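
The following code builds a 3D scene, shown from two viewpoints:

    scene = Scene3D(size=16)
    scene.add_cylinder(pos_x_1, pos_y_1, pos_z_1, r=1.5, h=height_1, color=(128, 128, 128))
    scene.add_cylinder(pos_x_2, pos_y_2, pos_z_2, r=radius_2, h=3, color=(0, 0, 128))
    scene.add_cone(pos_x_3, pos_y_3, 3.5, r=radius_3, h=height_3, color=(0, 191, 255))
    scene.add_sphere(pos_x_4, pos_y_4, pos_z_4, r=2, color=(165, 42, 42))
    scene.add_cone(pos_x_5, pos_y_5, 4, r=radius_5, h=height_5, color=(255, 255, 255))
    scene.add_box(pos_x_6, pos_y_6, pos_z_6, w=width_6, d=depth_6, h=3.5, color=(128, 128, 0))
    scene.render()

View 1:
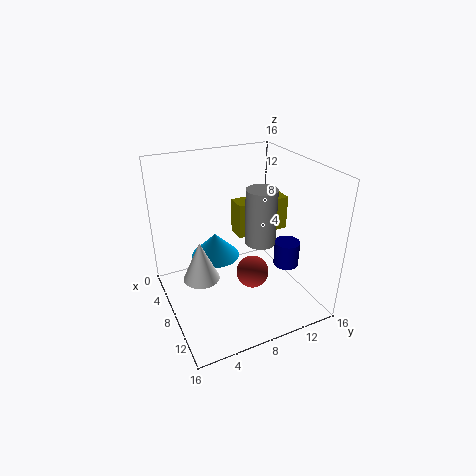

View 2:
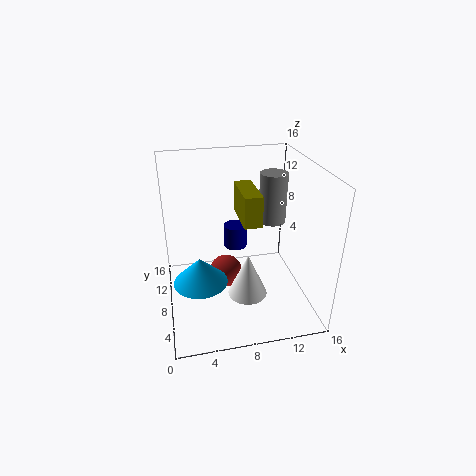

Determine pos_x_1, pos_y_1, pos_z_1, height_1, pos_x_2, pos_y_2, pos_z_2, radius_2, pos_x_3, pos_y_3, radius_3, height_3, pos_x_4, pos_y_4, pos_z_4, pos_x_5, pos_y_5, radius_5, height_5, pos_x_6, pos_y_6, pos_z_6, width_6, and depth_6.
pos_x_1 = 12, pos_y_1 = 8.5, pos_z_1 = 9.5, height_1 = 5.5, pos_x_2 = 9, pos_y_2 = 14, pos_z_2 = 3.5, radius_2 = 1.5, pos_x_3 = 3.5, pos_y_3 = 7, radius_3 = 3, height_3 = 3, pos_x_4 = 7, pos_y_4 = 10.5, pos_z_4 = 2, pos_x_5 = 8, pos_y_5 = 3.5, radius_5 = 2, height_5 = 4.5, pos_x_6 = 8.5, pos_y_6 = 7, pos_z_6 = 9.5, width_6 = 2, depth_6 = 5.5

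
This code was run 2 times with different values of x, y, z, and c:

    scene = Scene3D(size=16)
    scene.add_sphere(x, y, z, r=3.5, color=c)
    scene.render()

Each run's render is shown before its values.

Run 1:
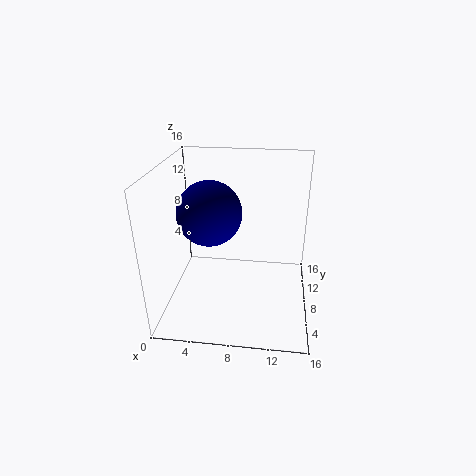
x = 5
y = 7.5
z = 11
c = 'navy'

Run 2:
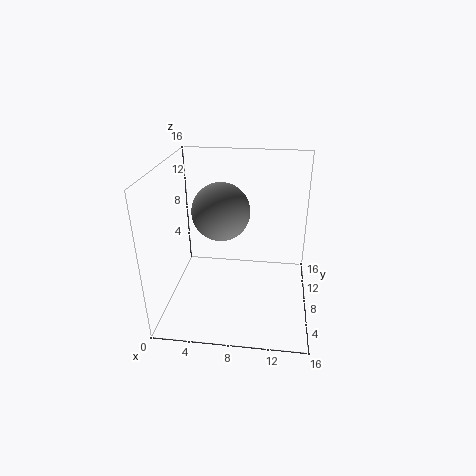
x = 5.5
y = 11.5
z = 9.5
c = 'gray'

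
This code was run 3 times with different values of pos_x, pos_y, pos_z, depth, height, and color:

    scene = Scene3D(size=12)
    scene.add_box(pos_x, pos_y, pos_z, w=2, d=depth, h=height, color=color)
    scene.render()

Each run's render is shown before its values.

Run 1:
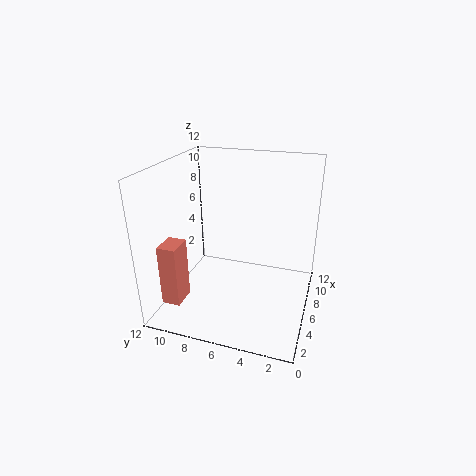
pos_x = 1.5; pos_y = 9.5; pos_z = 1.5; depth = 1.5; height = 5; color = 'salmon'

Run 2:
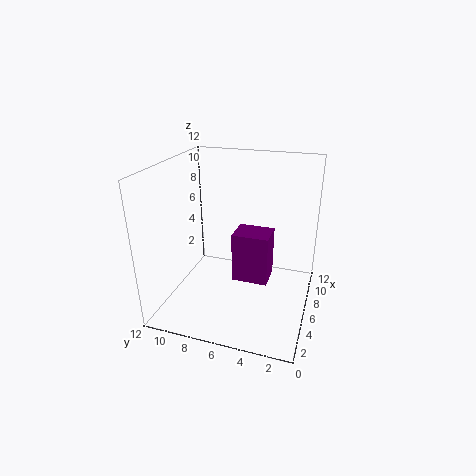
pos_x = 1.5; pos_y = 2.5; pos_z = 5; depth = 2.5; height = 3.5; color = 'purple'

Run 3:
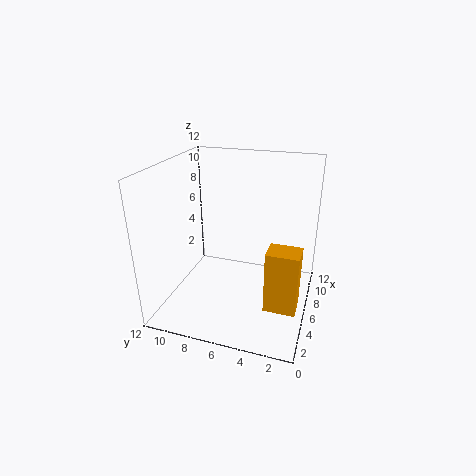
pos_x = 3; pos_y = 0.5; pos_z = 1.5; depth = 2.5; height = 5; color = 'orange'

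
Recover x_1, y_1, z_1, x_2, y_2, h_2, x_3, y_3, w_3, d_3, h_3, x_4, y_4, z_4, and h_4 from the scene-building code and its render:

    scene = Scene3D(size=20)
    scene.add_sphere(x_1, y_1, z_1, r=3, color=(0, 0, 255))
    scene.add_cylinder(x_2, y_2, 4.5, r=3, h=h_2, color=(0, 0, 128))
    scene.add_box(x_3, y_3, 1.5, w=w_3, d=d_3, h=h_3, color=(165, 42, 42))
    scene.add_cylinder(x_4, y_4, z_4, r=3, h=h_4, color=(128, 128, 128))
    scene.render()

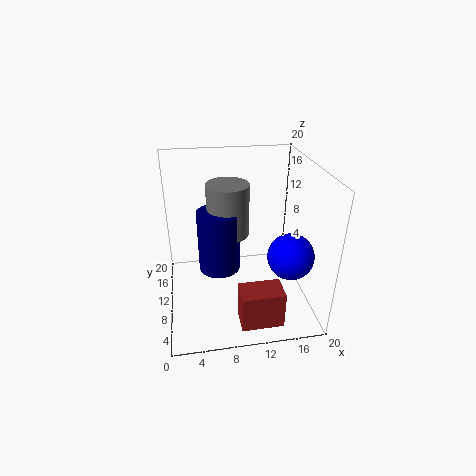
x_1 = 16; y_1 = 5; z_1 = 9.5; x_2 = 7.5; y_2 = 11.5; h_2 = 9; x_3 = 9; y_3 = 1; w_3 = 5.5; d_3 = 3.5; h_3 = 5; x_4 = 9; y_4 = 12.5; z_4 = 9.5; h_4 = 7.5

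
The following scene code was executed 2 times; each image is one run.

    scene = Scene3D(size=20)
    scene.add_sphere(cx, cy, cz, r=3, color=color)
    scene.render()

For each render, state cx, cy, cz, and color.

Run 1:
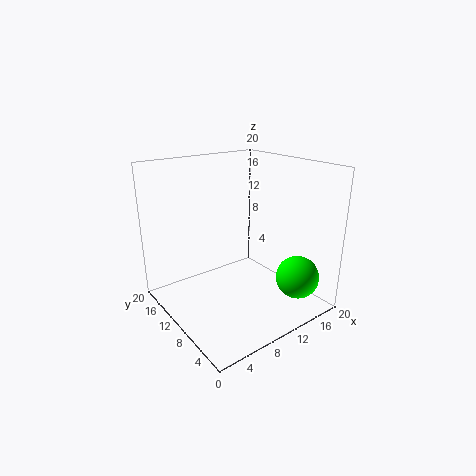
cx = 16, cy = 4, cz = 4.5, color = 'lime'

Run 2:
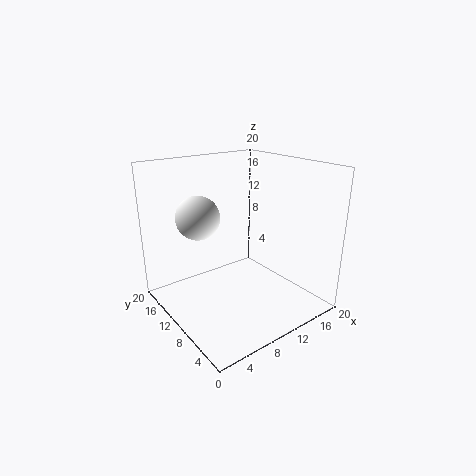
cx = 5.5, cy = 13, cz = 13, color = 'white'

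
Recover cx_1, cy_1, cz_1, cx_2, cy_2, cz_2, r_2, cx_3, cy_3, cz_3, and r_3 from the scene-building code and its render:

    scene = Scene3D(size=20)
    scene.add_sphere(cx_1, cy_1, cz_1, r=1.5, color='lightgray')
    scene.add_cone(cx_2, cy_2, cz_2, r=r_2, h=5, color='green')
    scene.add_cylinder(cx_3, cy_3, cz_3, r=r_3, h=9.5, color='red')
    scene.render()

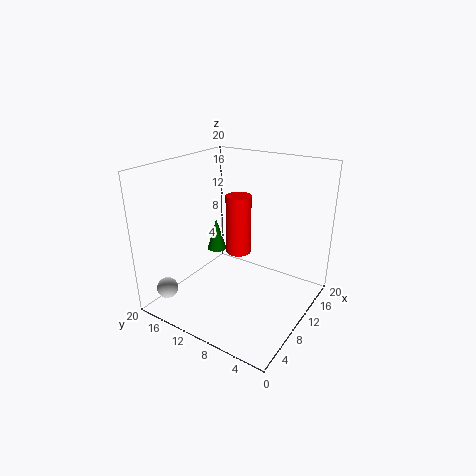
cx_1 = 3.5, cy_1 = 18, cz_1 = 2.5, cx_2 = 13, cy_2 = 16, cz_2 = 5.5, r_2 = 1.5, cx_3 = 15.5, cy_3 = 13.5, cz_3 = 4.5, r_3 = 2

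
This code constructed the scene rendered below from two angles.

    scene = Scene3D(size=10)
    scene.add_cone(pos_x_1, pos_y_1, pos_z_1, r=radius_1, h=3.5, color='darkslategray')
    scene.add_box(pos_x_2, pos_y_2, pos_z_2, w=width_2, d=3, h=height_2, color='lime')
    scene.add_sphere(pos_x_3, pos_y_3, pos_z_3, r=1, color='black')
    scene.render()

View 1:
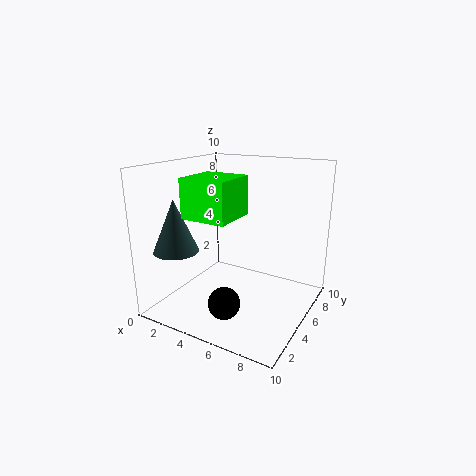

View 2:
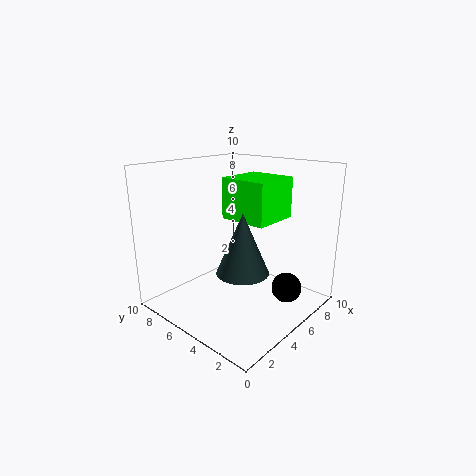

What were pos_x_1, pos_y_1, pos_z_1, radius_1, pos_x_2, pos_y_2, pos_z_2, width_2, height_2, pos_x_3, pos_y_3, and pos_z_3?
pos_x_1 = 2; pos_y_1 = 2; pos_z_1 = 4.5; radius_1 = 1.5; pos_x_2 = 3; pos_y_2 = 1.5; pos_z_2 = 7; width_2 = 3; height_2 = 2.5; pos_x_3 = 6; pos_y_3 = 1.5; pos_z_3 = 2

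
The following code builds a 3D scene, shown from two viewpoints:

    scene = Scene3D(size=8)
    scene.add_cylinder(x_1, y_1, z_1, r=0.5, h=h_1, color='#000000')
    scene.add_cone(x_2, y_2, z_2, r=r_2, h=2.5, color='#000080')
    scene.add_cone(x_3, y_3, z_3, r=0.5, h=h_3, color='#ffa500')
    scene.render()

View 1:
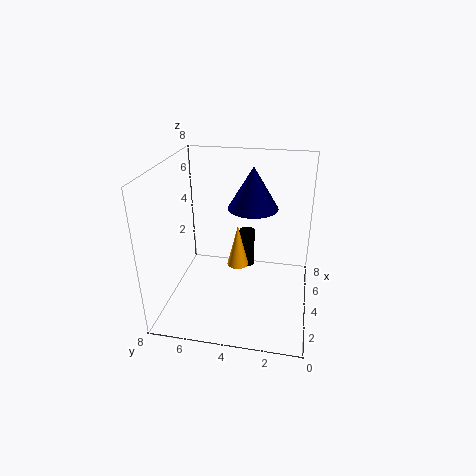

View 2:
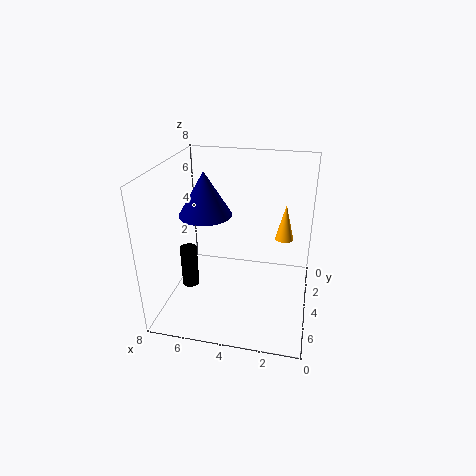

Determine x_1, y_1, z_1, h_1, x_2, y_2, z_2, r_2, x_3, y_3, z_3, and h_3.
x_1 = 7
y_1 = 4
z_1 = 0.5
h_1 = 2.5
x_2 = 6
y_2 = 3.5
z_2 = 5
r_2 = 1.5
x_3 = 1.5
y_3 = 3.5
z_3 = 4
h_3 = 2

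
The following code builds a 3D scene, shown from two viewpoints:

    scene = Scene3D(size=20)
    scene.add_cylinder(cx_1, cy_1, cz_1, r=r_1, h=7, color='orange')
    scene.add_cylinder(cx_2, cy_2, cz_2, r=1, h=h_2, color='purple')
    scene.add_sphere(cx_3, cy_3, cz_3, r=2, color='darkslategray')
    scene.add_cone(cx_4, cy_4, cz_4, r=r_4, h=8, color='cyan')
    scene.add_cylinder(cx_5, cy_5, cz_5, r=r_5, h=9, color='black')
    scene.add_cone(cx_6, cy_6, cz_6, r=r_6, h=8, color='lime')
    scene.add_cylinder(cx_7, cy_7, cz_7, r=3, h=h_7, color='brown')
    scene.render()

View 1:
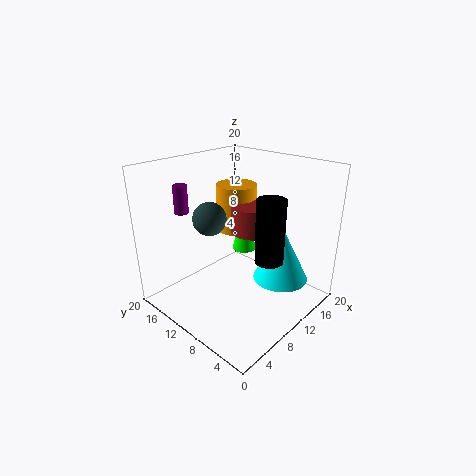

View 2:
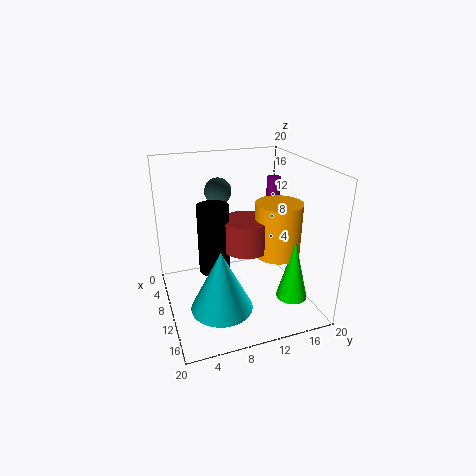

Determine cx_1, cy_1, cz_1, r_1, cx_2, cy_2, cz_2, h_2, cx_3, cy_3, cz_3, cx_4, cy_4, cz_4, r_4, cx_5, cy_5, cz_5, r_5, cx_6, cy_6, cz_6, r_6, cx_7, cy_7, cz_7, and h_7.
cx_1 = 14
cy_1 = 14
cz_1 = 9
r_1 = 3
cx_2 = 6
cy_2 = 17
cz_2 = 13
h_2 = 4
cx_3 = 4
cy_3 = 9
cz_3 = 15
cx_4 = 15
cy_4 = 6
cz_4 = 3
r_4 = 4
cx_5 = 12
cy_5 = 6
cz_5 = 7
r_5 = 2
cx_6 = 17
cy_6 = 15
cz_6 = 4
r_6 = 2
cx_7 = 13
cy_7 = 10
cz_7 = 10
h_7 = 4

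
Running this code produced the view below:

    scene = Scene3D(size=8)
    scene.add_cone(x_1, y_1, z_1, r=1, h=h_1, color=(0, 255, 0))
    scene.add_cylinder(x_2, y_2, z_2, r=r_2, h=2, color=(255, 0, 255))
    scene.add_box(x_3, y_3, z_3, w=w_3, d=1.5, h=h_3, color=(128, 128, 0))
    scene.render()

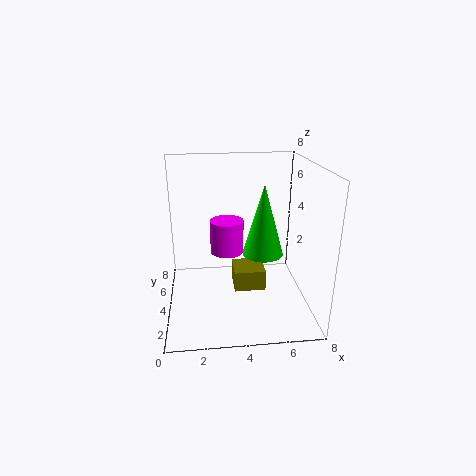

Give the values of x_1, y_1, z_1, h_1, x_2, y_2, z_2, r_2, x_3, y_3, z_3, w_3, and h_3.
x_1 = 5, y_1 = 2, z_1 = 4, h_1 = 3.5, x_2 = 3.5, y_2 = 5.5, z_2 = 2.5, r_2 = 1, x_3 = 3.5, y_3 = 1, z_3 = 2.5, w_3 = 1.5, h_3 = 1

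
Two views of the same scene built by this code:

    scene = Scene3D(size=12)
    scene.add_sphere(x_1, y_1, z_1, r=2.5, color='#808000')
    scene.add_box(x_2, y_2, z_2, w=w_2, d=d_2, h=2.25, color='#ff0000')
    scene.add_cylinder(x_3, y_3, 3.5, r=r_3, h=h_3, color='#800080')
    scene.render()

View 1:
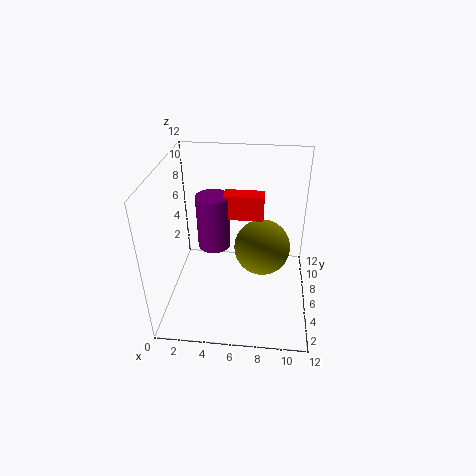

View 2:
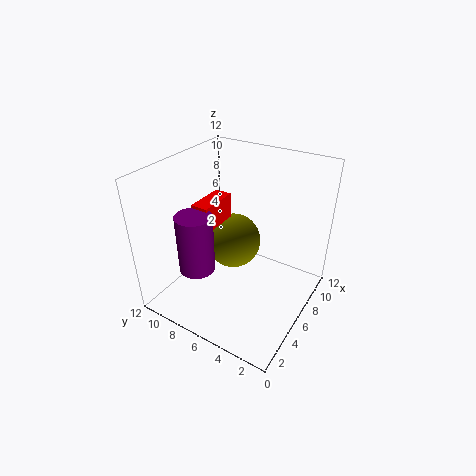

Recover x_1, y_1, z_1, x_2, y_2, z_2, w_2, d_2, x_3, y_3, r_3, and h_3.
x_1 = 8, y_1 = 7.75, z_1 = 4, x_2 = 4.5, y_2 = 8, z_2 = 6.5, w_2 = 3.5, d_2 = 1.5, x_3 = 3.5, y_3 = 8.5, r_3 = 1.5, h_3 = 5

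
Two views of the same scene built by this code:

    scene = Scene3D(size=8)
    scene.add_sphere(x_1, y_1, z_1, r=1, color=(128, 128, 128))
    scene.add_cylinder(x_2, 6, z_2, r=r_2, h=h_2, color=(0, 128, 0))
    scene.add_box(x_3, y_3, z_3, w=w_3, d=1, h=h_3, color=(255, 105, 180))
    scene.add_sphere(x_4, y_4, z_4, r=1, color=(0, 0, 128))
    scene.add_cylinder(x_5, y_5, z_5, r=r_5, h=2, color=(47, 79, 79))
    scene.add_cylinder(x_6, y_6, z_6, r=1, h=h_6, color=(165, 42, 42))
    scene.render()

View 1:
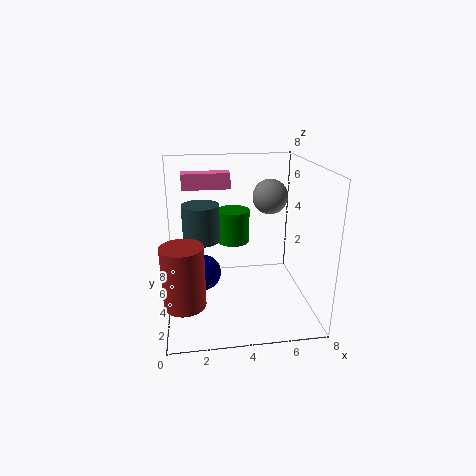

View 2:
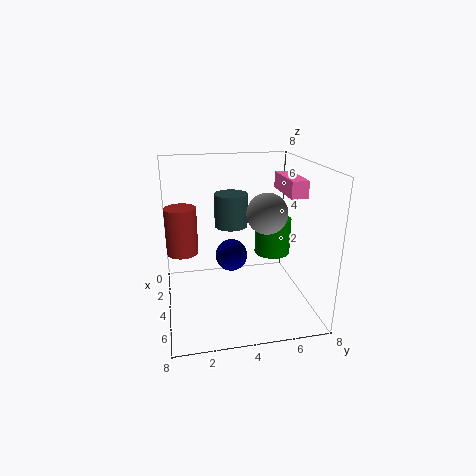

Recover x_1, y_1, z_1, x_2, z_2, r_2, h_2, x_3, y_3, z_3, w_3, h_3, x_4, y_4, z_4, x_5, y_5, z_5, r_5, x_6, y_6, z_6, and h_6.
x_1 = 6
y_1 = 5
z_1 = 6
x_2 = 4
z_2 = 3
r_2 = 1
h_2 = 2
x_3 = 1
y_3 = 7
z_3 = 6
w_3 = 3
h_3 = 1
x_4 = 2
y_4 = 4
z_4 = 2
x_5 = 2
y_5 = 4
z_5 = 4
r_5 = 1
x_6 = 1
y_6 = 1
z_6 = 2
h_6 = 3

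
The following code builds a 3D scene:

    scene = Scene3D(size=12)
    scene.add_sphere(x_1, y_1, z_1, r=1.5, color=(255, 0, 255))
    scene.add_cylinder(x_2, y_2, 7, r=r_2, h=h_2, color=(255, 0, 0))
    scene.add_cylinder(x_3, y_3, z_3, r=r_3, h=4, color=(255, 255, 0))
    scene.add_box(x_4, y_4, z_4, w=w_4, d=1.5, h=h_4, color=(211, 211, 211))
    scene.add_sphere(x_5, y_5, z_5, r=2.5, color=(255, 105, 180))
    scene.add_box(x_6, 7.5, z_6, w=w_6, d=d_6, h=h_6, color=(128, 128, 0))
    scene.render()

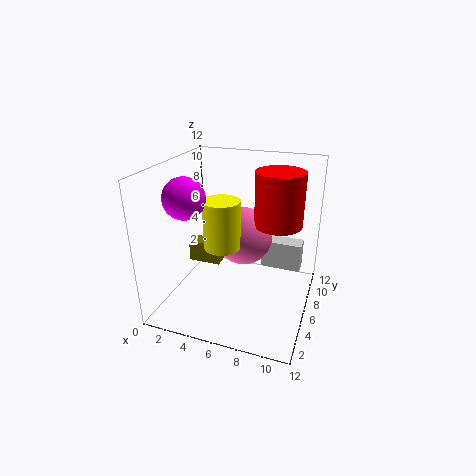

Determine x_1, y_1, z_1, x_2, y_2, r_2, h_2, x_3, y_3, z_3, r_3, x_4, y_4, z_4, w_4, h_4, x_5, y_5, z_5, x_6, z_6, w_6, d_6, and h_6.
x_1 = 3.5; y_1 = 2; z_1 = 10.5; x_2 = 9; y_2 = 7.5; r_2 = 2; h_2 = 4.5; x_3 = 5; y_3 = 5; z_3 = 5.5; r_3 = 1.5; x_4 = 7.5; y_4 = 8; z_4 = 2.5; w_4 = 3.5; h_4 = 2.5; x_5 = 6; y_5 = 7.5; z_5 = 5.5; x_6 = 0.5; z_6 = 2; w_6 = 3; d_6 = 1.5; h_6 = 2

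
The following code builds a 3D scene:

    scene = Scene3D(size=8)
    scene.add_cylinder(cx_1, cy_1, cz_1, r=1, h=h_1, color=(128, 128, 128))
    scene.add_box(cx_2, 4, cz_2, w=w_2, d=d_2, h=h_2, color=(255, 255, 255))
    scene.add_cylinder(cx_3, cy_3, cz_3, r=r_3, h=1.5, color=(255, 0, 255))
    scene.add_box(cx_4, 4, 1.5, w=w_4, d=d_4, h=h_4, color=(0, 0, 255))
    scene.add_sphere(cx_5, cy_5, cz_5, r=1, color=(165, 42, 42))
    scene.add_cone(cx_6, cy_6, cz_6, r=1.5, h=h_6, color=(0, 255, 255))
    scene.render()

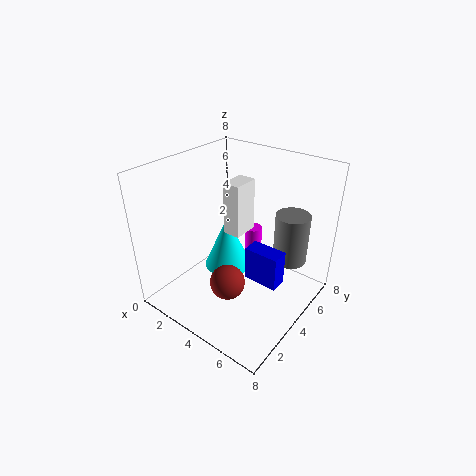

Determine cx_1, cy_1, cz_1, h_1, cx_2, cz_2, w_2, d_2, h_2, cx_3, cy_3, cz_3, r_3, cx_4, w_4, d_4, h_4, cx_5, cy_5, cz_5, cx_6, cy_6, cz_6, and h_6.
cx_1 = 6; cy_1 = 6.5; cz_1 = 2; h_1 = 3; cx_2 = 3; cz_2 = 4; w_2 = 1; d_2 = 1.5; h_2 = 3; cx_3 = 4; cy_3 = 5.5; cz_3 = 2.5; r_3 = 0.5; cx_4 = 4.5; w_4 = 2; d_4 = 1; h_4 = 2; cx_5 = 4; cy_5 = 3; cz_5 = 1.5; cx_6 = 2; cy_6 = 5.5; cz_6 = 0.5; h_6 = 3.5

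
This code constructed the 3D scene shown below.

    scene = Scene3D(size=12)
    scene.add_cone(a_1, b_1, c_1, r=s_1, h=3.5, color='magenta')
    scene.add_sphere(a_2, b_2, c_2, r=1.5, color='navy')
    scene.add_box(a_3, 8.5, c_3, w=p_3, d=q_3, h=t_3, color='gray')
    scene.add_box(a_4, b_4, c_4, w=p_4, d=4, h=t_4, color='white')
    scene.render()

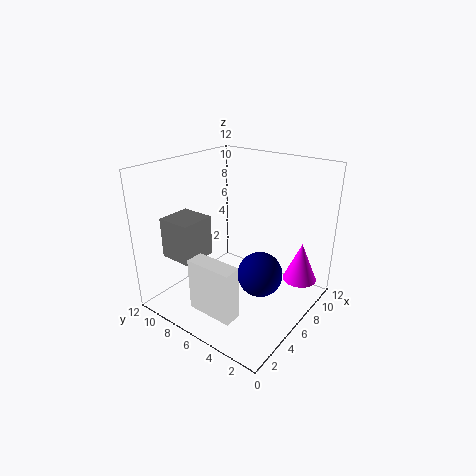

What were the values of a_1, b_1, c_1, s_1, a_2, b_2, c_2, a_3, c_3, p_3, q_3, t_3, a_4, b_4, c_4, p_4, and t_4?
a_1 = 10, b_1 = 2, c_1 = 1.5, s_1 = 1.5, a_2 = 2.5, b_2 = 1.5, c_2 = 6, a_3 = 2.5, c_3 = 4, p_3 = 3, q_3 = 3, t_3 = 3.5, a_4 = 2, b_4 = 4, c_4 = 0.5, p_4 = 1.5, t_4 = 4.5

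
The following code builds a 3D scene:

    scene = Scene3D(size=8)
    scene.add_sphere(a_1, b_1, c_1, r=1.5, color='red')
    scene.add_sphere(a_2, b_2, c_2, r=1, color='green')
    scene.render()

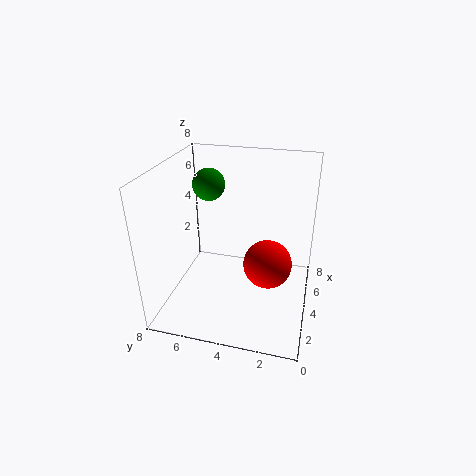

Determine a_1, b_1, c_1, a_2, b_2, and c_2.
a_1 = 5.5, b_1 = 2.5, c_1 = 1.5, a_2 = 6.5, b_2 = 6.5, c_2 = 6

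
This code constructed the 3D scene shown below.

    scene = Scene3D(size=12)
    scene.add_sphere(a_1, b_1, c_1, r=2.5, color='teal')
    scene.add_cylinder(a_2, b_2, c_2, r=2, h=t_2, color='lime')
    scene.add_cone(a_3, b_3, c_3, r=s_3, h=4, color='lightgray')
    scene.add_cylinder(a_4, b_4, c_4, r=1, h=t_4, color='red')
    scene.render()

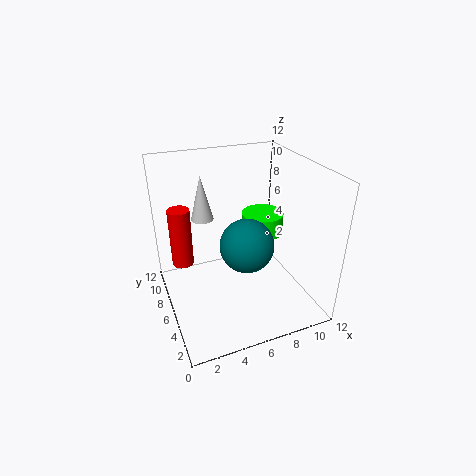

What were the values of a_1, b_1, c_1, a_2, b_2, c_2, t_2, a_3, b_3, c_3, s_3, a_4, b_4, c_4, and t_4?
a_1 = 7.5; b_1 = 7.5; c_1 = 4; a_2 = 10; b_2 = 9.5; c_2 = 4; t_2 = 2; a_3 = 4; b_3 = 9.5; c_3 = 6.5; s_3 = 1; a_4 = 2; b_4 = 10; c_4 = 2; t_4 = 5.5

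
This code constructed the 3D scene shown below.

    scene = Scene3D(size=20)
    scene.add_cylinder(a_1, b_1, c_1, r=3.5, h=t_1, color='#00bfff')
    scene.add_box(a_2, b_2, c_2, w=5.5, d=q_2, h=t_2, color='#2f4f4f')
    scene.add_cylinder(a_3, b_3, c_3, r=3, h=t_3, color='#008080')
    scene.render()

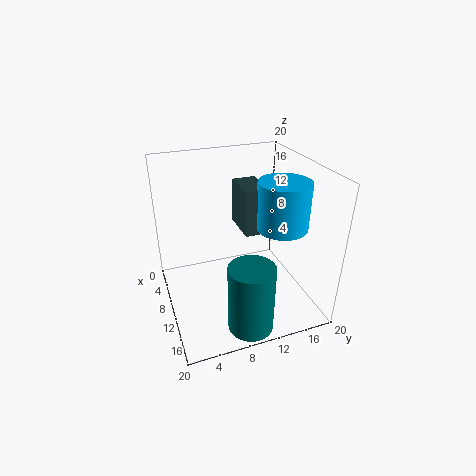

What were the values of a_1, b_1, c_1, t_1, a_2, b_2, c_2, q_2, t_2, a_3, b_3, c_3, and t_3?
a_1 = 12.25
b_1 = 15.5
c_1 = 11.75
t_1 = 6.5
a_2 = 6.25
b_2 = 10.5
c_2 = 11
q_2 = 3.25
t_2 = 6.25
a_3 = 17
b_3 = 9.25
c_3 = 0.5
t_3 = 9.25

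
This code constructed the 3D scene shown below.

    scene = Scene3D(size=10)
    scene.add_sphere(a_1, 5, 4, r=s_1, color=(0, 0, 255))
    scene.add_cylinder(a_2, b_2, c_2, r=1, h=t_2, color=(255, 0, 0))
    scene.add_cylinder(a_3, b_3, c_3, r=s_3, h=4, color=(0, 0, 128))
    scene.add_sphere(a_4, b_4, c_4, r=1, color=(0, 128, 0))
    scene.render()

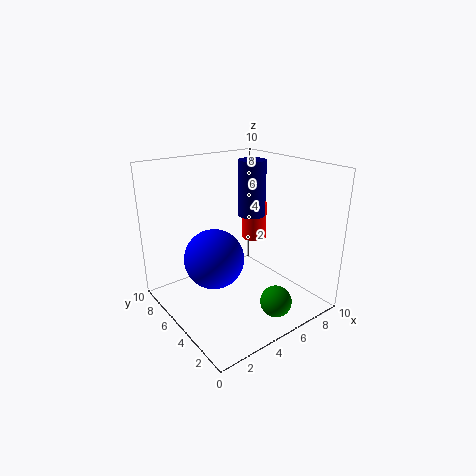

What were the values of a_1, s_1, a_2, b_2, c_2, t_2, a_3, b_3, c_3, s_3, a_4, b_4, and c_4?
a_1 = 3, s_1 = 2, a_2 = 9, b_2 = 8, c_2 = 3, t_2 = 3, a_3 = 7, b_3 = 6, c_3 = 6, s_3 = 1, a_4 = 5, b_4 = 1, c_4 = 2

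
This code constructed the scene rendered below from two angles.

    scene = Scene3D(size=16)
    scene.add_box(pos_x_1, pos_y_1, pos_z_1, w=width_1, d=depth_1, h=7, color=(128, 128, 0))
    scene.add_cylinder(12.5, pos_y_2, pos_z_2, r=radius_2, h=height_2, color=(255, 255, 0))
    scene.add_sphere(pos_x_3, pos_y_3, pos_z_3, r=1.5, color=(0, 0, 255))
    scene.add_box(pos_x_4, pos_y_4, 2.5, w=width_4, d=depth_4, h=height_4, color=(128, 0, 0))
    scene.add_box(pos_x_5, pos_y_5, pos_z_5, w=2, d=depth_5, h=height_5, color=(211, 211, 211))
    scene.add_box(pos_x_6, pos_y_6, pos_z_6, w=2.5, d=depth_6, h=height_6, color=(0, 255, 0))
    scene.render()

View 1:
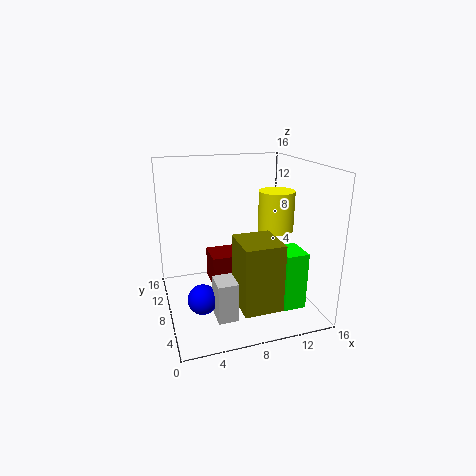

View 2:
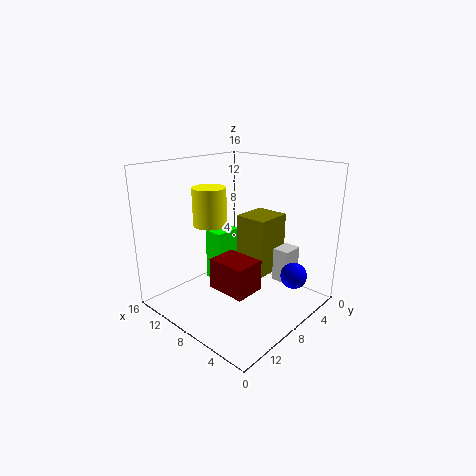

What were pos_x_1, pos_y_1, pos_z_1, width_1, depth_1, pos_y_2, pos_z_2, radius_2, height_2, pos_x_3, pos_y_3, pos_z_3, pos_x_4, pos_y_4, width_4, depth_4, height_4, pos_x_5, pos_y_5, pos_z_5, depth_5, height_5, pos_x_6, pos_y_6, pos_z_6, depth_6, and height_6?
pos_x_1 = 6.5
pos_y_1 = 1
pos_z_1 = 2.5
width_1 = 4
depth_1 = 4.5
pos_y_2 = 8
pos_z_2 = 8.5
radius_2 = 2
height_2 = 4.5
pos_x_3 = 3
pos_y_3 = 4
pos_z_3 = 3.5
pos_x_4 = 5
pos_y_4 = 7.5
width_4 = 4.5
depth_4 = 3.5
height_4 = 3.5
pos_x_5 = 4
pos_y_5 = 1.5
pos_z_5 = 2
depth_5 = 2.5
height_5 = 4
pos_x_6 = 12
pos_y_6 = 3.5
pos_z_6 = 0.5
depth_6 = 3.5
height_6 = 6.5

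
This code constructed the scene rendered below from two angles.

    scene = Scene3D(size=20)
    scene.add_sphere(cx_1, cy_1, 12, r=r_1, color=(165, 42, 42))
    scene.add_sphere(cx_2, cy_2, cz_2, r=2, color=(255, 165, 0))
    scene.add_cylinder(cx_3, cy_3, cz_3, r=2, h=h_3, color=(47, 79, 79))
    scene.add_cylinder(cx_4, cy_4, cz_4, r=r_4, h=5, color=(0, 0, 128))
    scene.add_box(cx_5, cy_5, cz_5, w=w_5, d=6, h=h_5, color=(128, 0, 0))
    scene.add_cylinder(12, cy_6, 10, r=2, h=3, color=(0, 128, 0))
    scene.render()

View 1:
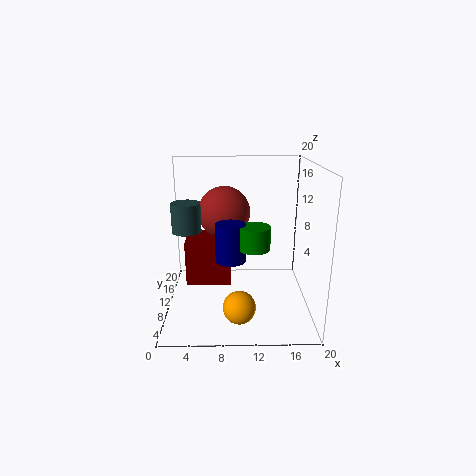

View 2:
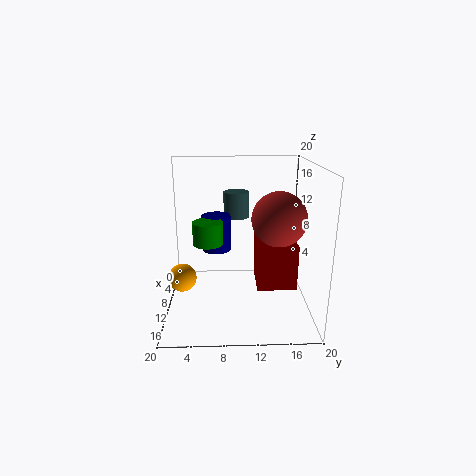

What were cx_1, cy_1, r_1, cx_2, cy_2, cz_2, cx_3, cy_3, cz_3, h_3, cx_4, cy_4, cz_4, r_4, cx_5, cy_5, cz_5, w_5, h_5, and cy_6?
cx_1 = 8
cy_1 = 16
r_1 = 4
cx_2 = 10
cy_2 = 2
cz_2 = 4
cx_3 = 3
cy_3 = 10
cz_3 = 11
h_3 = 4
cx_4 = 9
cy_4 = 7
cz_4 = 8
r_4 = 2
cx_5 = 2
cy_5 = 13
cz_5 = 1
w_5 = 7
h_5 = 7
cy_6 = 6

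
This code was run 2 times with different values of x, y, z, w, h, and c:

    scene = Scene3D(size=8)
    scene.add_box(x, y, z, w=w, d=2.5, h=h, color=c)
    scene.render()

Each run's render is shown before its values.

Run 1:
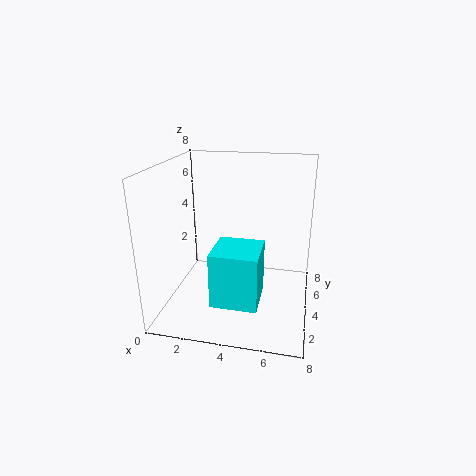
x = 3; y = 1.5; z = 1; w = 2.5; h = 3; c = 'cyan'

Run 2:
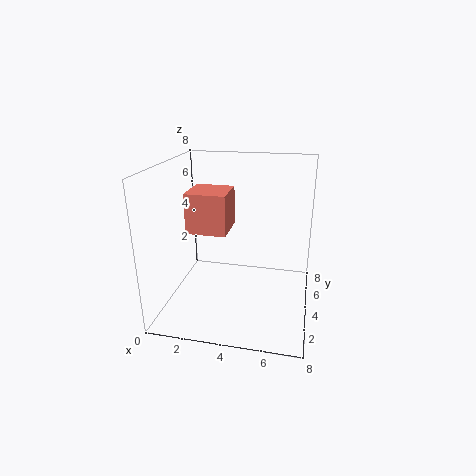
x = 0.5; y = 5; z = 3.5; w = 2.5; h = 2.5; c = 'salmon'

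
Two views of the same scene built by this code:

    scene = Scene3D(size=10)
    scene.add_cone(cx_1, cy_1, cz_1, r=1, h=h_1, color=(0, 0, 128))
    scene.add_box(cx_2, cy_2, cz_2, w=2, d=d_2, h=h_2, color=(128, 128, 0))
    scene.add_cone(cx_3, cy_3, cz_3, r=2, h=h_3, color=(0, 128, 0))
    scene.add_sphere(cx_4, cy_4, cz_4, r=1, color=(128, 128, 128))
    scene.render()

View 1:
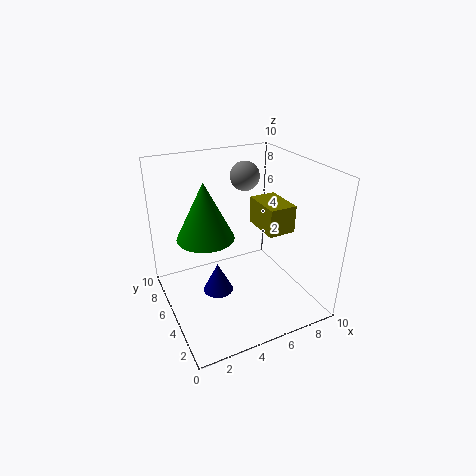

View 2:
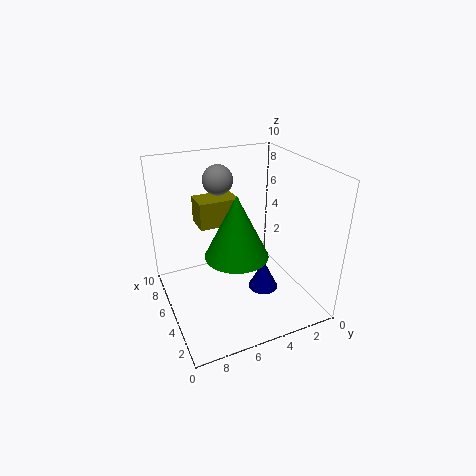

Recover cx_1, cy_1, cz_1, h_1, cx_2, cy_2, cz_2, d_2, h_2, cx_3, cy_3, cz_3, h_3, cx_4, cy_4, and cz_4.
cx_1 = 3, cy_1 = 4, cz_1 = 2, h_1 = 2, cx_2 = 7, cy_2 = 4, cz_2 = 5, d_2 = 3, h_2 = 2, cx_3 = 3, cy_3 = 6, cz_3 = 5, h_3 = 4, cx_4 = 6, cy_4 = 6, cz_4 = 9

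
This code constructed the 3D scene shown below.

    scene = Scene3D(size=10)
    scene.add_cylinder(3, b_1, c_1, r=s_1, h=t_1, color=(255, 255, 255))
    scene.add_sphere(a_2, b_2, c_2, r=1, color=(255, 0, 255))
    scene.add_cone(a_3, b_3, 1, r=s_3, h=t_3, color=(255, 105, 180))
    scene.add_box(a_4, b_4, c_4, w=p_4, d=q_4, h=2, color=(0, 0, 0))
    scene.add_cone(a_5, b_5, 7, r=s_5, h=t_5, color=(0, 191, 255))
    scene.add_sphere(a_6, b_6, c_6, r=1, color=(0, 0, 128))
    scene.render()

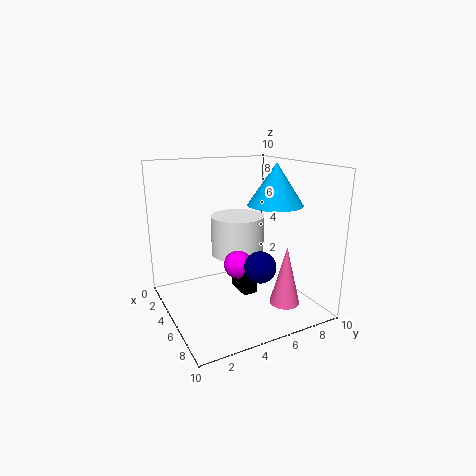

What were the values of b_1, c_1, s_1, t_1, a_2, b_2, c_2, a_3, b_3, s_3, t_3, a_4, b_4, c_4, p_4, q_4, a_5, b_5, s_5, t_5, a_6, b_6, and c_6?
b_1 = 6
c_1 = 3
s_1 = 2
t_1 = 3
a_2 = 5
b_2 = 5
c_2 = 3
a_3 = 8
b_3 = 7
s_3 = 1
t_3 = 4
a_4 = 4
b_4 = 5
c_4 = 1
p_4 = 2
q_4 = 1
a_5 = 5
b_5 = 8
s_5 = 2
t_5 = 3
a_6 = 8
b_6 = 5
c_6 = 4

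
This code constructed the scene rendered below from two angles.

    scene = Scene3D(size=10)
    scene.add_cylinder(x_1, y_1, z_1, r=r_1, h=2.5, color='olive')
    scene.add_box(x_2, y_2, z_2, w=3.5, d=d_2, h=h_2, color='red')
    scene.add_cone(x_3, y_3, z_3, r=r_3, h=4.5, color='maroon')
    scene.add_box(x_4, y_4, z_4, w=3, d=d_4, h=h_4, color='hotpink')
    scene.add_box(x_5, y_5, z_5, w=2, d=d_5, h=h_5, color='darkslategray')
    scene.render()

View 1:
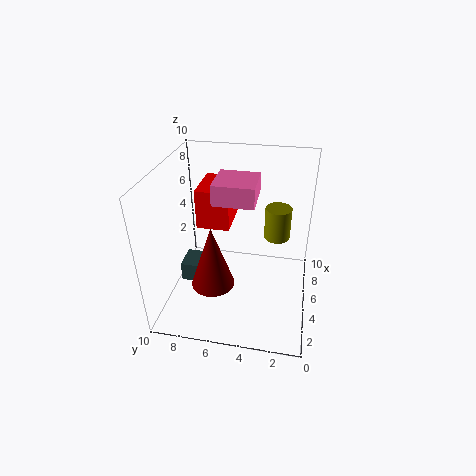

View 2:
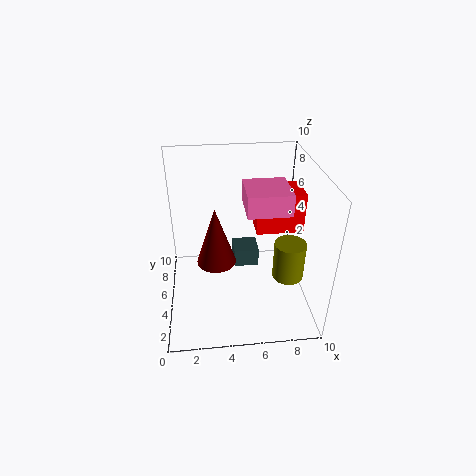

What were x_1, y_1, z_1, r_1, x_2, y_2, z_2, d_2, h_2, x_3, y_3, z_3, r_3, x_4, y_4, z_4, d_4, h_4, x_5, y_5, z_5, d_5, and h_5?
x_1 = 8
y_1 = 2.5
z_1 = 3.5
r_1 = 1
x_2 = 6.5
y_2 = 6
z_2 = 4.5
d_2 = 2.5
h_2 = 3
x_3 = 3.5
y_3 = 6.5
z_3 = 2
r_3 = 1.5
x_4 = 5.5
y_4 = 4
z_4 = 7
d_4 = 3
h_4 = 1.5
x_5 = 5
y_5 = 7.5
z_5 = 0.5
d_5 = 2
h_5 = 1.5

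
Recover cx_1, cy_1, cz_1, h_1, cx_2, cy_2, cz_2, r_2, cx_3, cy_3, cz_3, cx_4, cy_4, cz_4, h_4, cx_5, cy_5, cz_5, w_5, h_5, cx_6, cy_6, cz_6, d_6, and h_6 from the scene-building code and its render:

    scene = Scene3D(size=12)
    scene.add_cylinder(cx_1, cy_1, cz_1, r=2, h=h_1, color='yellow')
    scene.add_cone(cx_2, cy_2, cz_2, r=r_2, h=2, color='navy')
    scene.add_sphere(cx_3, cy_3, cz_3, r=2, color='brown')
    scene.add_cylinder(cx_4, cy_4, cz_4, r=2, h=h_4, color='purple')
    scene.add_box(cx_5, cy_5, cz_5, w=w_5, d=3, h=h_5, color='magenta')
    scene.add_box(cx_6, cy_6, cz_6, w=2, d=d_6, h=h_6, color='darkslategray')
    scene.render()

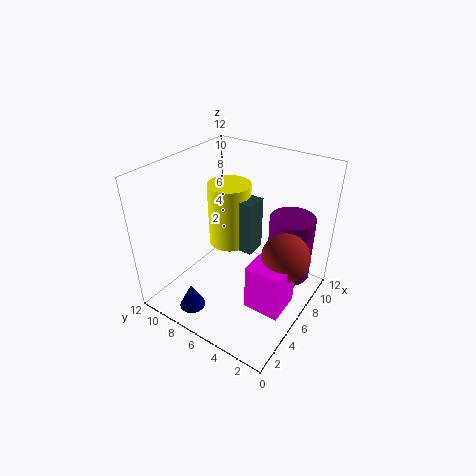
cx_1 = 9
cy_1 = 9
cz_1 = 3
h_1 = 6
cx_2 = 1
cy_2 = 7
cz_2 = 2
r_2 = 1
cx_3 = 7
cy_3 = 2
cz_3 = 5
cx_4 = 10
cy_4 = 3
cz_4 = 1
h_4 = 6
cx_5 = 4
cy_5 = 1
cz_5 = 1
w_5 = 3
h_5 = 4
cx_6 = 8
cy_6 = 6
cz_6 = 3
d_6 = 3
h_6 = 5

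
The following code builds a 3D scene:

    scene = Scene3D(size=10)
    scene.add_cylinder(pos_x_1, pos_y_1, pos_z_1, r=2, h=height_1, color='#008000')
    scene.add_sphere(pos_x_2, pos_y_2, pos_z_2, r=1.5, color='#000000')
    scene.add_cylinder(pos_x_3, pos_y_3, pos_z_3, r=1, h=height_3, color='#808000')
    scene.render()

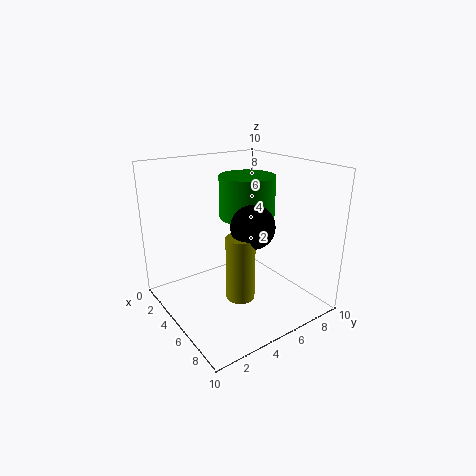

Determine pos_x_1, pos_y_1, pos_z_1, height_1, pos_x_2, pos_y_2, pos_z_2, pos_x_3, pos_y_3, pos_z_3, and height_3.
pos_x_1 = 4
pos_y_1 = 6.5
pos_z_1 = 6
height_1 = 3
pos_x_2 = 6
pos_y_2 = 5.5
pos_z_2 = 6
pos_x_3 = 6
pos_y_3 = 4.5
pos_z_3 = 1
height_3 = 4.5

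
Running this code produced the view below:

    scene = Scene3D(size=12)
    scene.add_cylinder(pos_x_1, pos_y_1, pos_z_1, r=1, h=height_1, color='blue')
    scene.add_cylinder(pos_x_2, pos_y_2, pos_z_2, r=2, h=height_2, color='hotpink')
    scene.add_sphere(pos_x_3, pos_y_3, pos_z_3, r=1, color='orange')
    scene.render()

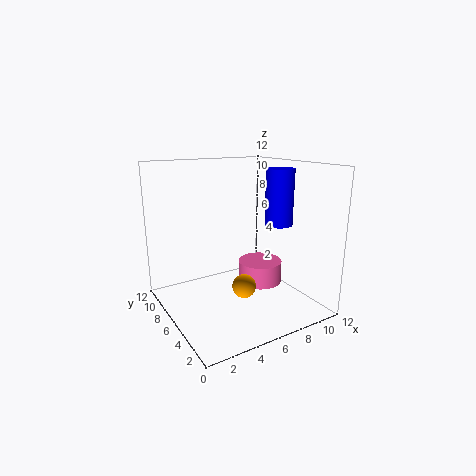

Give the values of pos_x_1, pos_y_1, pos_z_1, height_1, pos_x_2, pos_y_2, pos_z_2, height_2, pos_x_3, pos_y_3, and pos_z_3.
pos_x_1 = 7, pos_y_1 = 2, pos_z_1 = 8, height_1 = 4, pos_x_2 = 9, pos_y_2 = 7, pos_z_2 = 1, height_2 = 2, pos_x_3 = 6, pos_y_3 = 5, pos_z_3 = 2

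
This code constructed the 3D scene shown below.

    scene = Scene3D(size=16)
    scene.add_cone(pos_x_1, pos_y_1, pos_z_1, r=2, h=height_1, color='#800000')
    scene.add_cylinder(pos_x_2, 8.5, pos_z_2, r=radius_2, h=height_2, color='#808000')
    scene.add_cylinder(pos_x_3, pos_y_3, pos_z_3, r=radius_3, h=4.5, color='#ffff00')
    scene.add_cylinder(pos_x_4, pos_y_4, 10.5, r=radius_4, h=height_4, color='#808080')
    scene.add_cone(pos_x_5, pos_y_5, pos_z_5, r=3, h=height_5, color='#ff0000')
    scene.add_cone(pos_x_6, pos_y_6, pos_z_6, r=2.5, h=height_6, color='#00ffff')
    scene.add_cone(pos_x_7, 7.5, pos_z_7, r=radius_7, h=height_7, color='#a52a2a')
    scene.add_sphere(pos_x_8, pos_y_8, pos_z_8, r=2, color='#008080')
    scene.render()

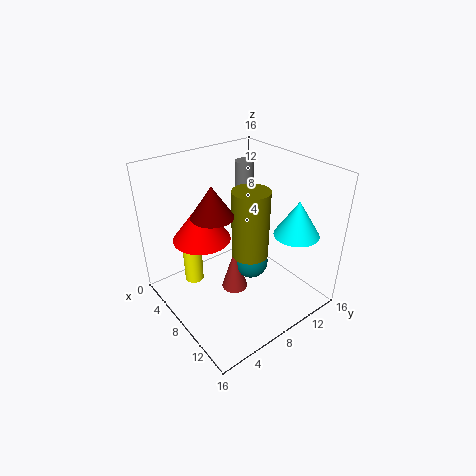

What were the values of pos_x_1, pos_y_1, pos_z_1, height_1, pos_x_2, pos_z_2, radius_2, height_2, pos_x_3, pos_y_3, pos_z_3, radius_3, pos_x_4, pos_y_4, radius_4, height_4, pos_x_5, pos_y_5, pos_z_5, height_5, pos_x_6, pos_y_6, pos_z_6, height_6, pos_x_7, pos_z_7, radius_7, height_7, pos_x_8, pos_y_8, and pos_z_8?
pos_x_1 = 10; pos_y_1 = 3.5; pos_z_1 = 13; height_1 = 3; pos_x_2 = 9.5; pos_z_2 = 6.5; radius_2 = 2; height_2 = 7.5; pos_x_3 = 6.5; pos_y_3 = 3; pos_z_3 = 4; radius_3 = 1; pos_x_4 = 6.5; pos_y_4 = 10; radius_4 = 1; height_4 = 5.5; pos_x_5 = 7; pos_y_5 = 4; pos_z_5 = 9; height_5 = 4; pos_x_6 = 12; pos_y_6 = 13; pos_z_6 = 8.5; height_6 = 4; pos_x_7 = 8; pos_z_7 = 1.5; radius_7 = 1.5; height_7 = 5; pos_x_8 = 8.5; pos_y_8 = 9.5; pos_z_8 = 4.5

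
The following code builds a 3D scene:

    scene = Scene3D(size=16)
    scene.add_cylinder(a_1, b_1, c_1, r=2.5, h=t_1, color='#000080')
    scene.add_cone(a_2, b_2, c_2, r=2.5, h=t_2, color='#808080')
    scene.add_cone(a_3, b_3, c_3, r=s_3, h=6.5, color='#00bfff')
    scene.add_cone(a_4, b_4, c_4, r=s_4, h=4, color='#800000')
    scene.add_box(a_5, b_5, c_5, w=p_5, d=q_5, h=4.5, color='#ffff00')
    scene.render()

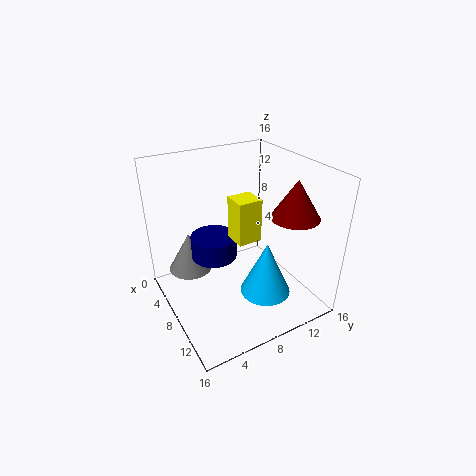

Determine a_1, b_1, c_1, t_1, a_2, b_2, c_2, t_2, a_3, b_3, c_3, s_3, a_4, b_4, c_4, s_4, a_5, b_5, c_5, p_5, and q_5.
a_1 = 7
b_1 = 5.5
c_1 = 6
t_1 = 2.5
a_2 = 4.5
b_2 = 3.5
c_2 = 3.5
t_2 = 4.5
a_3 = 9.5
b_3 = 11
c_3 = 0.5
s_3 = 3
a_4 = 12.5
b_4 = 12
c_4 = 11.5
s_4 = 2.5
a_5 = 8.5
b_5 = 6.5
c_5 = 9
p_5 = 2.5
q_5 = 2.5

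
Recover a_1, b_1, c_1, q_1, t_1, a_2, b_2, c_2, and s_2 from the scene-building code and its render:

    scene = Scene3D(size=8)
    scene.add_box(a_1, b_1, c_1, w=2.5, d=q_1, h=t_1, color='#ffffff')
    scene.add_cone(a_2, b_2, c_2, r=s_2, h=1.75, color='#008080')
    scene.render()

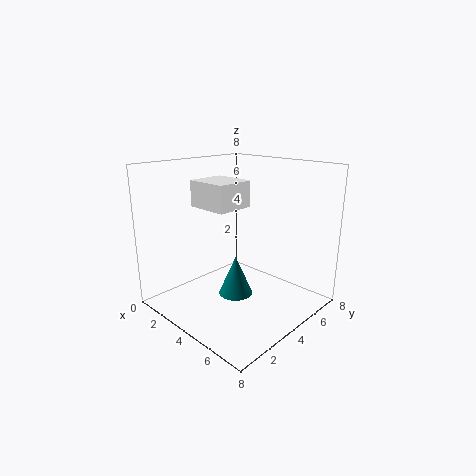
a_1 = 1.25; b_1 = 3; c_1 = 5.5; q_1 = 2.25; t_1 = 1.5; a_2 = 6.5; b_2 = 1.25; c_2 = 2.75; s_2 = 0.75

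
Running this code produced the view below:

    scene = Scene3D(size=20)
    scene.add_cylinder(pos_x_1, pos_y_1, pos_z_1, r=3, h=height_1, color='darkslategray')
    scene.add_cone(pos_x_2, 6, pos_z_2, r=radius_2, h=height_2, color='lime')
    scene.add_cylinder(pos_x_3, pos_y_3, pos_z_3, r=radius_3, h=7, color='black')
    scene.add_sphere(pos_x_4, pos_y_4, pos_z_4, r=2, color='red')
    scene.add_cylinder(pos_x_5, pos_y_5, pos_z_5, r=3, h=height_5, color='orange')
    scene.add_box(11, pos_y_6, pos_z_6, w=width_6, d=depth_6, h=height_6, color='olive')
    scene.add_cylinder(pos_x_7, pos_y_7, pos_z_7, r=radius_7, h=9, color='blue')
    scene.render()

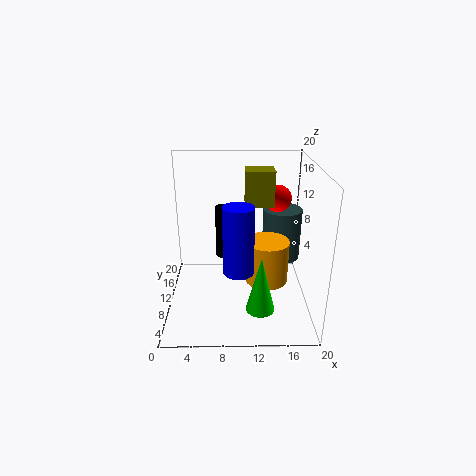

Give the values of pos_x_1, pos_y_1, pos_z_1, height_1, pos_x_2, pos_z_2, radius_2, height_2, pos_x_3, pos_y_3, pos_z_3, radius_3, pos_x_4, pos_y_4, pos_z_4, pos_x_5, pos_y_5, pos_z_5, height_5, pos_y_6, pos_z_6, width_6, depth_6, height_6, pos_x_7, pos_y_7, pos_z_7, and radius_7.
pos_x_1 = 17, pos_y_1 = 16, pos_z_1 = 4, height_1 = 8, pos_x_2 = 13, pos_z_2 = 1, radius_2 = 2, height_2 = 8, pos_x_3 = 8, pos_y_3 = 9, pos_z_3 = 8, radius_3 = 1, pos_x_4 = 16, pos_y_4 = 15, pos_z_4 = 14, pos_x_5 = 14, pos_y_5 = 9, pos_z_5 = 4, height_5 = 6, pos_y_6 = 11, pos_z_6 = 14, width_6 = 4, depth_6 = 3, height_6 = 5, pos_x_7 = 10, pos_y_7 = 6, pos_z_7 = 7, radius_7 = 2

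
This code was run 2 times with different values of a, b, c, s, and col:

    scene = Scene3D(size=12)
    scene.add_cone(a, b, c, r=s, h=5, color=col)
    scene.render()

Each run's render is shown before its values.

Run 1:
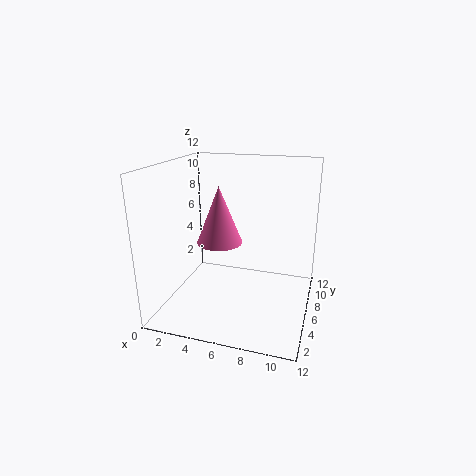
a = 4, b = 7, c = 5, s = 2, col = 'hotpink'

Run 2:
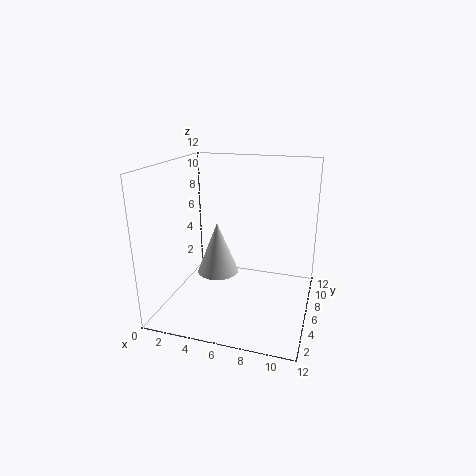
a = 3, b = 9, c = 1, s = 2, col = 'lightgray'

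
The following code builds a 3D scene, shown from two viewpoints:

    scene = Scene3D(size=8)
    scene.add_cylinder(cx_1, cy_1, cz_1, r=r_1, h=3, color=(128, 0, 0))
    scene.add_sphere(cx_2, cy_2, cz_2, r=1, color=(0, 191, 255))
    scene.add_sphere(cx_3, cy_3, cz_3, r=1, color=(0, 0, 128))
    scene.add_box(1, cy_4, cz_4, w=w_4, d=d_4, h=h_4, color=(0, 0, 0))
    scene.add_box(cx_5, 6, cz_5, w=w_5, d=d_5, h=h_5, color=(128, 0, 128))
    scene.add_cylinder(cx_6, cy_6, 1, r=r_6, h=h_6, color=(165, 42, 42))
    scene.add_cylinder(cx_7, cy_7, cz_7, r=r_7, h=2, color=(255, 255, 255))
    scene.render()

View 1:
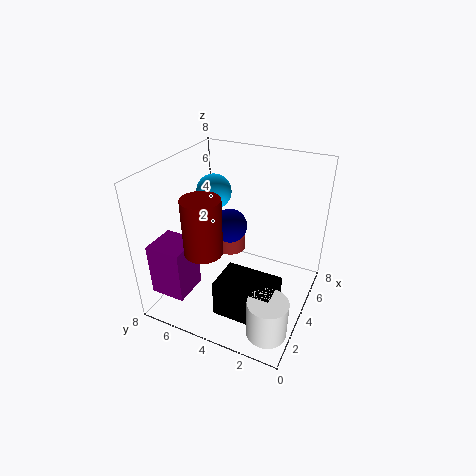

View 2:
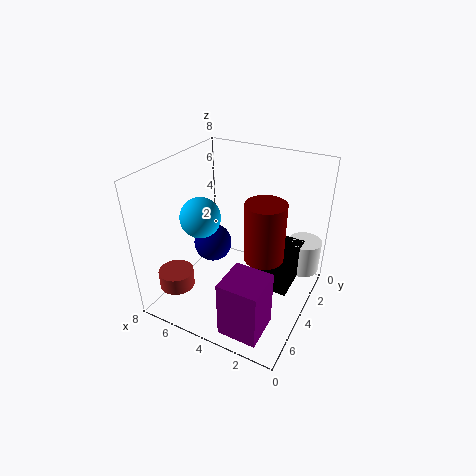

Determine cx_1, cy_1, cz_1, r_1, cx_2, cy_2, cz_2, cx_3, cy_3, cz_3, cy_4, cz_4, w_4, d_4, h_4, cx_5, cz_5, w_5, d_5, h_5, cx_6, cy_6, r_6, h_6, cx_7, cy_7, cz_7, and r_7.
cx_1 = 2; cy_1 = 5; cz_1 = 4; r_1 = 1; cx_2 = 5; cy_2 = 6; cz_2 = 6; cx_3 = 5; cy_3 = 5; cz_3 = 4; cy_4 = 1; cz_4 = 1; w_4 = 2; d_4 = 3; h_4 = 2; cx_5 = 1; cz_5 = 1; w_5 = 2; d_5 = 2; h_5 = 3; cx_6 = 7; cy_6 = 6; r_6 = 1; h_6 = 1; cx_7 = 1; cy_7 = 1; cz_7 = 1; r_7 = 1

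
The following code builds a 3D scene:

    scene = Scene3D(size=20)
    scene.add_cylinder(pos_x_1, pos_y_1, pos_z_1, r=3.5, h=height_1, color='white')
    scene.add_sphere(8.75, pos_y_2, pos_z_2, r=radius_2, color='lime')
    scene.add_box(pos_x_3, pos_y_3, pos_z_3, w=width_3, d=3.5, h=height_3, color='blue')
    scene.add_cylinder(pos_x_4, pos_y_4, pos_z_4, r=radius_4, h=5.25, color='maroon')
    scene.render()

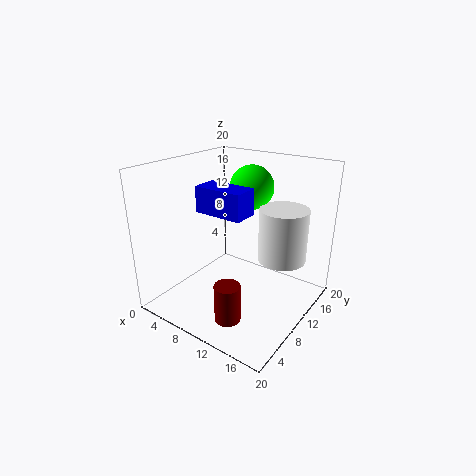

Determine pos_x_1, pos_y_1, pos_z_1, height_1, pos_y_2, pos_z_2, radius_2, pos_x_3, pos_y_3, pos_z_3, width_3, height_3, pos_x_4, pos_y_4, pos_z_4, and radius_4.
pos_x_1 = 14.5, pos_y_1 = 14.75, pos_z_1 = 6, height_1 = 7.75, pos_y_2 = 15.25, pos_z_2 = 15.75, radius_2 = 3.25, pos_x_3 = 5.75, pos_y_3 = 6.5, pos_z_3 = 14, width_3 = 6.75, height_3 = 3.5, pos_x_4 = 12, pos_y_4 = 4.75, pos_z_4 = 0.5, radius_4 = 1.75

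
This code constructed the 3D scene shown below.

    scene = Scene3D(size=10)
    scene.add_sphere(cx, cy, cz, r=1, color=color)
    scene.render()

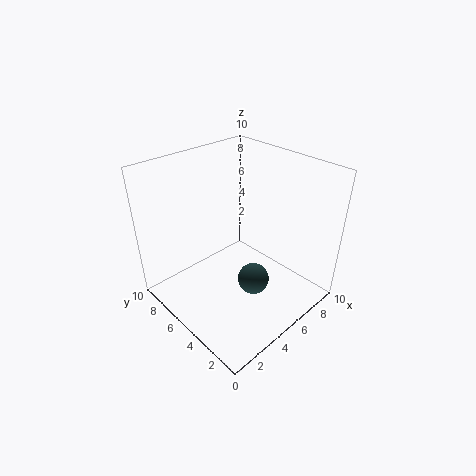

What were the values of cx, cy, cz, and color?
cx = 4; cy = 2.5; cz = 3.5; color = 'darkslategray'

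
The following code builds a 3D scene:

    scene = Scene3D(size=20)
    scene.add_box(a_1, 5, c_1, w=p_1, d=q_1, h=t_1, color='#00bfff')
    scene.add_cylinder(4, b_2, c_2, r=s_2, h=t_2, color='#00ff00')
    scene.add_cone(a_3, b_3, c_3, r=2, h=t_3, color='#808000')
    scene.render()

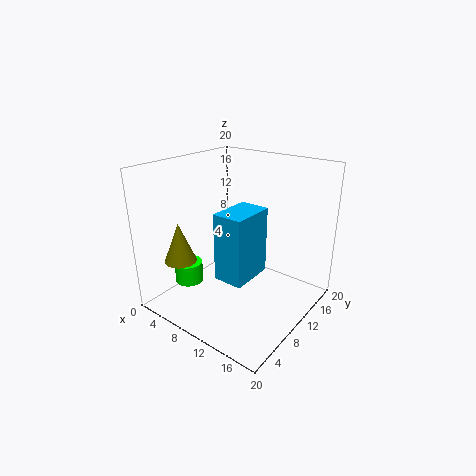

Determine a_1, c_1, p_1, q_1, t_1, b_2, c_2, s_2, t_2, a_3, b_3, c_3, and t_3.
a_1 = 10
c_1 = 6
p_1 = 4
q_1 = 6
t_1 = 9
b_2 = 6
c_2 = 3
s_2 = 2
t_2 = 3
a_3 = 7
b_3 = 2
c_3 = 9
t_3 = 5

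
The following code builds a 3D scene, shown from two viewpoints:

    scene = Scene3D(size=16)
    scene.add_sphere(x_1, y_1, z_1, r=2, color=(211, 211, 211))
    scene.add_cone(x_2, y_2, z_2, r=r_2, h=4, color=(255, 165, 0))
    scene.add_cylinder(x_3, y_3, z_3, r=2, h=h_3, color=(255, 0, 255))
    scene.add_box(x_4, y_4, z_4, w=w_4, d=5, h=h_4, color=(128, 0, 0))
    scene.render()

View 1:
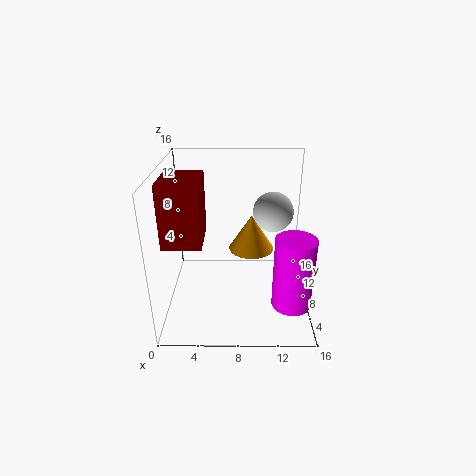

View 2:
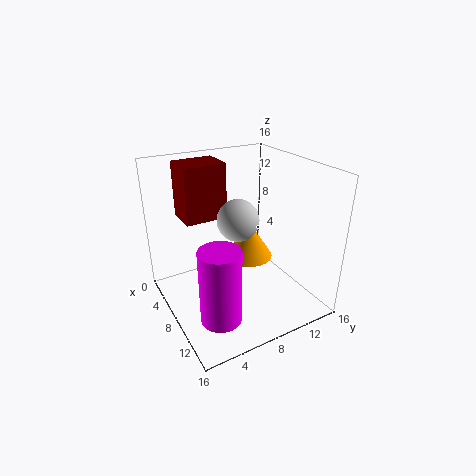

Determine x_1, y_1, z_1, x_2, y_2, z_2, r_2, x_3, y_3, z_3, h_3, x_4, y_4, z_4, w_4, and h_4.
x_1 = 11.5; y_1 = 6; z_1 = 12; x_2 = 9.5; y_2 = 8.5; z_2 = 6.5; r_2 = 2.5; x_3 = 13.5; y_3 = 3; z_3 = 3; h_3 = 7.5; x_4 = 0.5; y_4 = 3.5; z_4 = 9; w_4 = 4; h_4 = 6.5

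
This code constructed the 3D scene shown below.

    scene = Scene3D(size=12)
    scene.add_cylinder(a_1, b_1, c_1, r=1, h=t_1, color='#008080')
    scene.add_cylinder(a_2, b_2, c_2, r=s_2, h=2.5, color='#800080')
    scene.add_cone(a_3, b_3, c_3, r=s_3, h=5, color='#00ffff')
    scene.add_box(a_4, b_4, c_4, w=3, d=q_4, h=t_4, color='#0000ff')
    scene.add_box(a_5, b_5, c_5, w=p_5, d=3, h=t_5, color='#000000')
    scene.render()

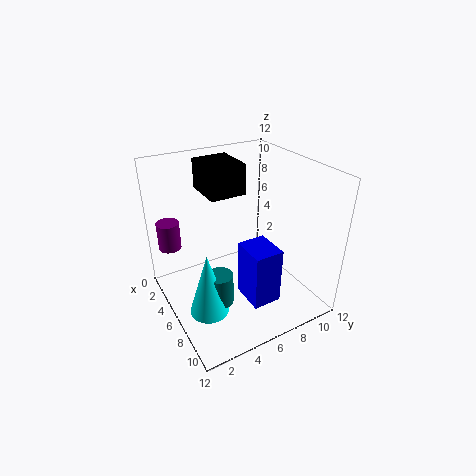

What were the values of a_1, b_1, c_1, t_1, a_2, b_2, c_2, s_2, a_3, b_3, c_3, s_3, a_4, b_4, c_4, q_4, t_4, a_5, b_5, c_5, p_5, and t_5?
a_1 = 8.5; b_1 = 3; c_1 = 2.5; t_1 = 2.5; a_2 = 1.5; b_2 = 1.5; c_2 = 4; s_2 = 1; a_3 = 8.5; b_3 = 2; c_3 = 2; s_3 = 1.5; a_4 = 6; b_4 = 6; c_4 = 0.5; q_4 = 2.5; t_4 = 5; a_5 = 2; b_5 = 4; c_5 = 9.5; p_5 = 3.5; t_5 = 2.5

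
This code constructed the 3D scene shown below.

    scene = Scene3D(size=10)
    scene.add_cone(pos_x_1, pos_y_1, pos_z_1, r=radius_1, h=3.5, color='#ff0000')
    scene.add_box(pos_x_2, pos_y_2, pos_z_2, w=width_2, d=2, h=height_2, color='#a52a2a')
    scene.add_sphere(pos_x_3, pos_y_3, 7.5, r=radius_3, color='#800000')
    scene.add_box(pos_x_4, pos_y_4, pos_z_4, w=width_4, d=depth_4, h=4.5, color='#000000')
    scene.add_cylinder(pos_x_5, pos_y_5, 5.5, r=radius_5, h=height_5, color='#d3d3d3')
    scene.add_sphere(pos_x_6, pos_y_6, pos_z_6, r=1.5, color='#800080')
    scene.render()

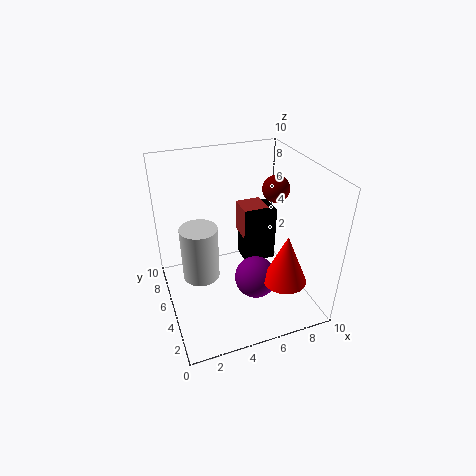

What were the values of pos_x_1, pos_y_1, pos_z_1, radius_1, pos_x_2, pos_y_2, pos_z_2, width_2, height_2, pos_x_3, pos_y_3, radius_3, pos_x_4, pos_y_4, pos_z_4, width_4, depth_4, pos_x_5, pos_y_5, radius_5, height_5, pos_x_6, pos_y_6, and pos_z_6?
pos_x_1 = 7.5; pos_y_1 = 2.5; pos_z_1 = 2.5; radius_1 = 1.5; pos_x_2 = 6.5; pos_y_2 = 7.5; pos_z_2 = 3; width_2 = 2; height_2 = 2.5; pos_x_3 = 8.5; pos_y_3 = 6.5; radius_3 = 1; pos_x_4 = 6.5; pos_y_4 = 7; pos_z_4 = 1; width_4 = 2.5; depth_4 = 2; pos_x_5 = 1.5; pos_y_5 = 1.5; radius_5 = 1; height_5 = 3; pos_x_6 = 6; pos_y_6 = 4; pos_z_6 = 2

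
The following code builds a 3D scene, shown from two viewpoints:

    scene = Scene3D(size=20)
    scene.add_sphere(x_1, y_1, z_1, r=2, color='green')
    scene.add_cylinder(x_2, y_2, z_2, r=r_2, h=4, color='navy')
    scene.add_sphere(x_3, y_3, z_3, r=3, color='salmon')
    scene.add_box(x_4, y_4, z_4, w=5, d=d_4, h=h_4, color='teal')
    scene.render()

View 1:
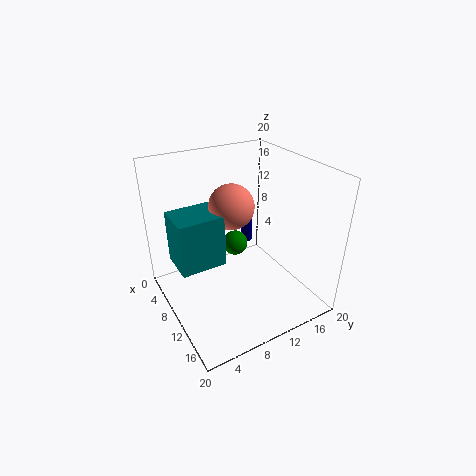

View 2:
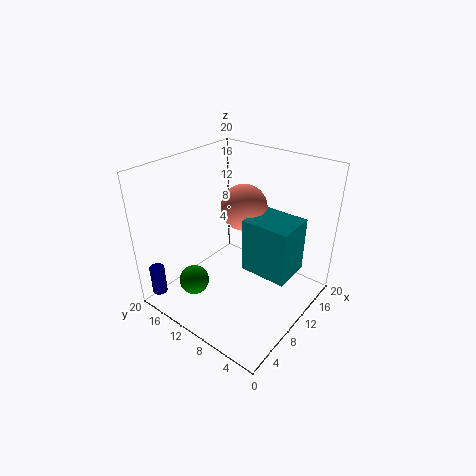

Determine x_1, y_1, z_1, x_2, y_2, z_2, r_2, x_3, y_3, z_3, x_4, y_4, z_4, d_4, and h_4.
x_1 = 4, y_1 = 13, z_1 = 5, x_2 = 1, y_2 = 17, z_2 = 3, r_2 = 1, x_3 = 10, y_3 = 9, z_3 = 15, x_4 = 7, y_4 = 1, z_4 = 8, d_4 = 6, h_4 = 7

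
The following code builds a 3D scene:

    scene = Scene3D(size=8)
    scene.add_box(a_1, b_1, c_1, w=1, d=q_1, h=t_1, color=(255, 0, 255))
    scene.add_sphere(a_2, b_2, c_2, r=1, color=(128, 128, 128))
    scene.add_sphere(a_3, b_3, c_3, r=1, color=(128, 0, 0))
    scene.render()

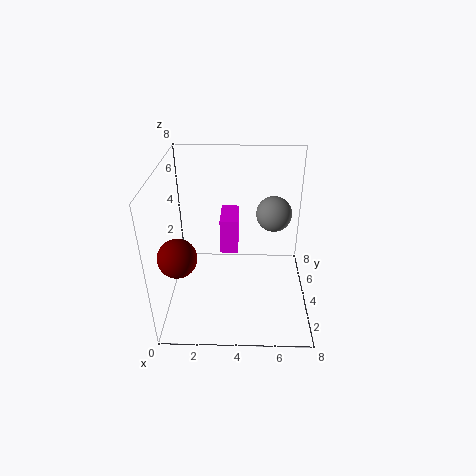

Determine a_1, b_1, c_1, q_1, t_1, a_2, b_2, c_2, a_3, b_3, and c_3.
a_1 = 3
b_1 = 4
c_1 = 3
q_1 = 2
t_1 = 2
a_2 = 6
b_2 = 5
c_2 = 5
a_3 = 1
b_3 = 2
c_3 = 4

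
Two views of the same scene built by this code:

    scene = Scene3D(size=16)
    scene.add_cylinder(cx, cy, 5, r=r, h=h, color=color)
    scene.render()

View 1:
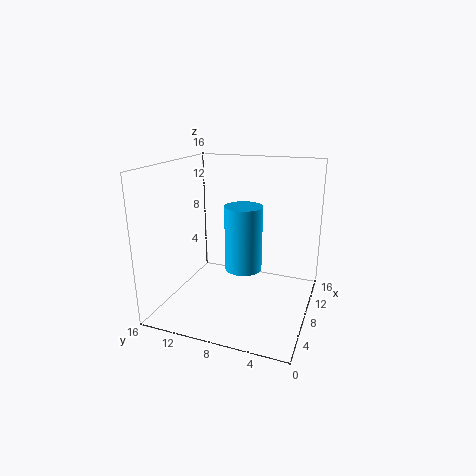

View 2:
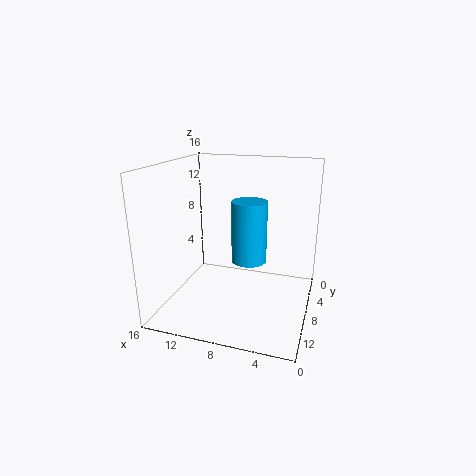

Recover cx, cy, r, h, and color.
cx = 7
cy = 7
r = 2
h = 7
color = 'deepskyblue'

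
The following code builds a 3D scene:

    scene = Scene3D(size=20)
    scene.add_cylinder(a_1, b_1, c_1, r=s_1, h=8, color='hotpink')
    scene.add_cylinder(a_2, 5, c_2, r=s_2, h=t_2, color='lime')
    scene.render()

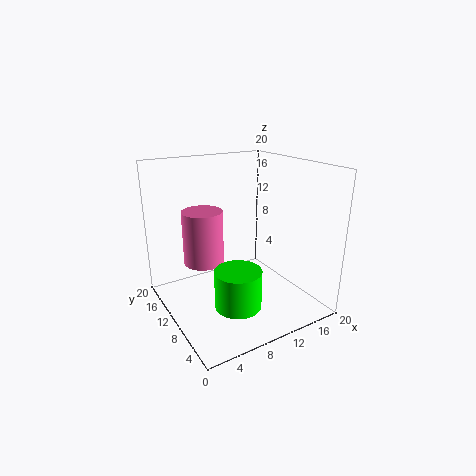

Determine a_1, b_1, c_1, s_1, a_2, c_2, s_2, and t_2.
a_1 = 7
b_1 = 15
c_1 = 5
s_1 = 3
a_2 = 7
c_2 = 3
s_2 = 3
t_2 = 5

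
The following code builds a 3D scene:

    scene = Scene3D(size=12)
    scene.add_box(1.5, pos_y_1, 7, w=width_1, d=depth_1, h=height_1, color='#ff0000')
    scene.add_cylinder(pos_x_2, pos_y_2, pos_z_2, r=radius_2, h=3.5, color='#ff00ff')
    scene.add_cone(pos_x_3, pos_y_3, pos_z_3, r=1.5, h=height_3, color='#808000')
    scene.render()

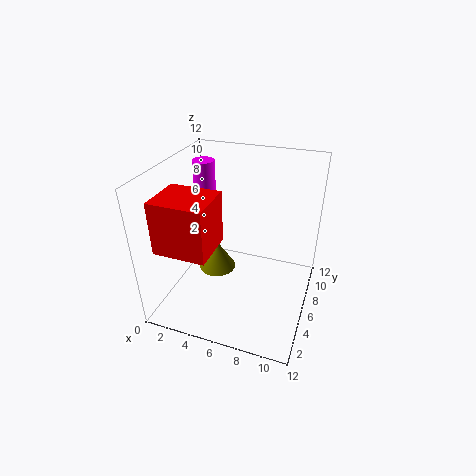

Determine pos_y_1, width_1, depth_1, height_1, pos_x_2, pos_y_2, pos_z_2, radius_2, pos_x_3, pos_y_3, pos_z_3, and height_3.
pos_y_1 = 0.5, width_1 = 4, depth_1 = 3.5, height_1 = 4, pos_x_2 = 1.5, pos_y_2 = 9.5, pos_z_2 = 7.5, radius_2 = 1, pos_x_3 = 4.5, pos_y_3 = 5, pos_z_3 = 3.5, height_3 = 2.5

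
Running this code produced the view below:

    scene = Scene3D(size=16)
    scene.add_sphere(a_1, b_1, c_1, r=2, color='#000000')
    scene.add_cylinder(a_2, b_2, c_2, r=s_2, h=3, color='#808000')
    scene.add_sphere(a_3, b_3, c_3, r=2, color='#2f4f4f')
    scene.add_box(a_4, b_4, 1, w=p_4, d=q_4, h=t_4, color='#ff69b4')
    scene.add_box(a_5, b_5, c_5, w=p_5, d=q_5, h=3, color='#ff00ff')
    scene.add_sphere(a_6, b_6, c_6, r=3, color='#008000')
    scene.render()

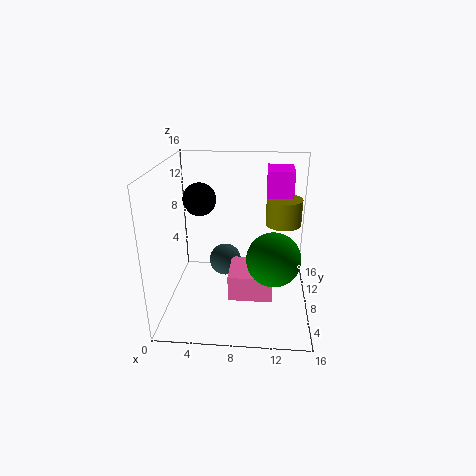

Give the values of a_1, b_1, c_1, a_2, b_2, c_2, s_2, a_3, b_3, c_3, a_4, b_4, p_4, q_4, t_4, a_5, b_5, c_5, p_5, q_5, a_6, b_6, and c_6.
a_1 = 3; b_1 = 12; c_1 = 11; a_2 = 13; b_2 = 10; c_2 = 9; s_2 = 2; a_3 = 6; b_3 = 12; c_3 = 3; a_4 = 7; b_4 = 6; p_4 = 5; q_4 = 5; t_4 = 3; a_5 = 11; b_5 = 10; c_5 = 12; p_5 = 3; q_5 = 4; a_6 = 12; b_6 = 7; c_6 = 6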